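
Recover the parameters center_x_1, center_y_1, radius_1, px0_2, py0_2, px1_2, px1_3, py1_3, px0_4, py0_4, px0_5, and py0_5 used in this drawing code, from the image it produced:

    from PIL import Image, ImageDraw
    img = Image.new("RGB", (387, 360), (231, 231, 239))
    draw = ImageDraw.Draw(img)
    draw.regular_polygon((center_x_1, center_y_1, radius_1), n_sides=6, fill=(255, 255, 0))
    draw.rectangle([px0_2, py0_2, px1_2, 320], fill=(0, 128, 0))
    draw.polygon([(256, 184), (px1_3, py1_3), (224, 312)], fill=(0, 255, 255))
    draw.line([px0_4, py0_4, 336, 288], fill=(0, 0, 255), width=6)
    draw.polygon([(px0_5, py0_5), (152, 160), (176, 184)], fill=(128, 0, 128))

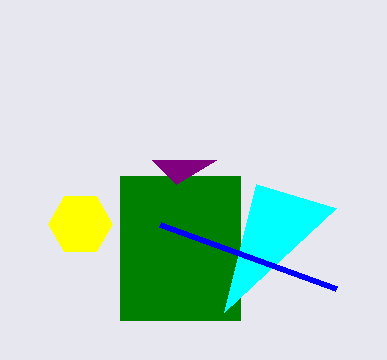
center_x_1 = 80, center_y_1 = 224, radius_1 = 32, px0_2 = 120, py0_2 = 176, px1_2 = 240, px1_3 = 336, py1_3 = 208, px0_4 = 160, py0_4 = 224, px0_5 = 216, py0_5 = 160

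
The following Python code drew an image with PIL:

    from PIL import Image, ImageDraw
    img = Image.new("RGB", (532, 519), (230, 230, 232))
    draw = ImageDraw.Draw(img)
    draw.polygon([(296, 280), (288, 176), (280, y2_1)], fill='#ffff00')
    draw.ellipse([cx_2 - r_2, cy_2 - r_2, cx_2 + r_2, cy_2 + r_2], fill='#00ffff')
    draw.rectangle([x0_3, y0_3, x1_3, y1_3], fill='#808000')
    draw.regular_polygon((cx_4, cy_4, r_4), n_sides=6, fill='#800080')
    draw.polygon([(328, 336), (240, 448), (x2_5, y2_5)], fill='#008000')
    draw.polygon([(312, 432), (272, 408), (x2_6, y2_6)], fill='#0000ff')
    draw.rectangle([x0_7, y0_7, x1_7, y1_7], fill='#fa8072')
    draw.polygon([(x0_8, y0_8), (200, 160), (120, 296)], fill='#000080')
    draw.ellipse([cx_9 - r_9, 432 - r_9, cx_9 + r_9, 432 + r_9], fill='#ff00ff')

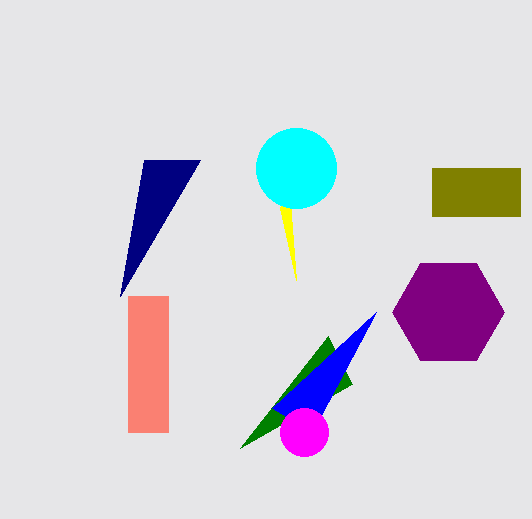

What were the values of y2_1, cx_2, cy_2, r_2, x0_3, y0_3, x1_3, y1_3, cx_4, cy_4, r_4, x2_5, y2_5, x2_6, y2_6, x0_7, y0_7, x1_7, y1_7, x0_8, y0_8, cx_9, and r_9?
y2_1 = 208; cx_2 = 296; cy_2 = 168; r_2 = 40; x0_3 = 432; y0_3 = 168; x1_3 = 520; y1_3 = 216; cx_4 = 448; cy_4 = 312; r_4 = 56; x2_5 = 352; y2_5 = 384; x2_6 = 376; y2_6 = 312; x0_7 = 128; y0_7 = 296; x1_7 = 168; y1_7 = 432; x0_8 = 144; y0_8 = 160; cx_9 = 304; r_9 = 24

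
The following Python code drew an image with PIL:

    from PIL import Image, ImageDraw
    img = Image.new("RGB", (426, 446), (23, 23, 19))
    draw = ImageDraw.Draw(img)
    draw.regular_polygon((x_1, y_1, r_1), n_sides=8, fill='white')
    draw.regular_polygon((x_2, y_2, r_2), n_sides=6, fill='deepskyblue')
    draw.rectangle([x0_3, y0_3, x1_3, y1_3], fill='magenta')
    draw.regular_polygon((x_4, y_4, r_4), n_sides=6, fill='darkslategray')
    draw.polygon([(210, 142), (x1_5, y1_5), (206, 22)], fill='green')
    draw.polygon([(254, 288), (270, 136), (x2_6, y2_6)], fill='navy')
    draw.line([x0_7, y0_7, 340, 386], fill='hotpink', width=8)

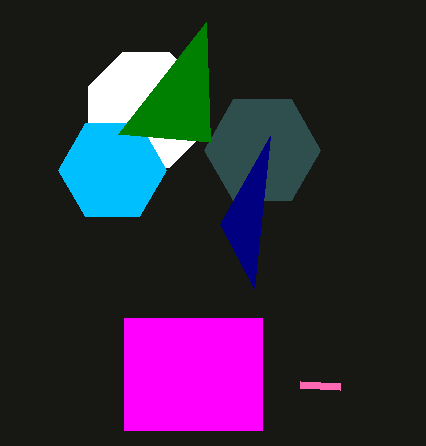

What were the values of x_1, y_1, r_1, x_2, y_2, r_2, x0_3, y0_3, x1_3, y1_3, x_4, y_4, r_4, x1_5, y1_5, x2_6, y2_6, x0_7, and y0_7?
x_1 = 146; y_1 = 110; r_1 = 62; x_2 = 112; y_2 = 170; r_2 = 54; x0_3 = 124; y0_3 = 318; x1_3 = 262; y1_3 = 430; x_4 = 262; y_4 = 150; r_4 = 58; x1_5 = 118; y1_5 = 134; x2_6 = 220; y2_6 = 224; x0_7 = 300; y0_7 = 384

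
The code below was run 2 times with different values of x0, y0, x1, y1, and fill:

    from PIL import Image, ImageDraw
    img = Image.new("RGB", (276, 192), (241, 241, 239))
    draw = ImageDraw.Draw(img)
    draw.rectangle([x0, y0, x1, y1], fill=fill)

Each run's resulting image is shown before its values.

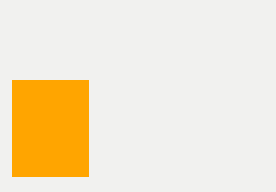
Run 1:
x0 = 12
y0 = 80
x1 = 88
y1 = 176
fill = 'orange'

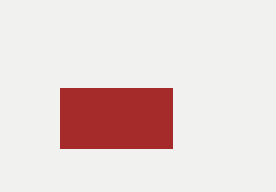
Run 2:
x0 = 60; y0 = 88; x1 = 172; y1 = 148; fill = 'brown'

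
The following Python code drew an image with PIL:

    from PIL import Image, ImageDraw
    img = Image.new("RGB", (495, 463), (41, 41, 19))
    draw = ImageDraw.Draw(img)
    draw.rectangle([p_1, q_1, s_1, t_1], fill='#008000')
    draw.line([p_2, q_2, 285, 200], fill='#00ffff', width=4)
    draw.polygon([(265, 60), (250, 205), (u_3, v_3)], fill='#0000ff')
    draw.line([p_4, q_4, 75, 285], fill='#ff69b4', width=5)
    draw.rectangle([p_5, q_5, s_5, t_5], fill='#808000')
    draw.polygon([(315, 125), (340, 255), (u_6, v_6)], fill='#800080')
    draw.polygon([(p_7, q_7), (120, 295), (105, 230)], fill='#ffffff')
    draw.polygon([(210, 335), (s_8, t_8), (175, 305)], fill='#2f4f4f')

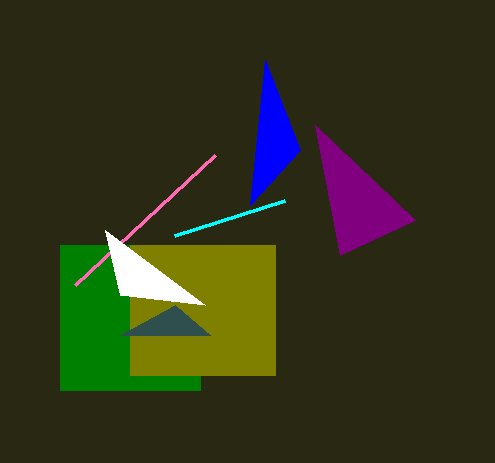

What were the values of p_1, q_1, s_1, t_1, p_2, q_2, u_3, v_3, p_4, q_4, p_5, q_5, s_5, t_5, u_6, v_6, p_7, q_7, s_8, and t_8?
p_1 = 60
q_1 = 245
s_1 = 200
t_1 = 390
p_2 = 175
q_2 = 235
u_3 = 300
v_3 = 150
p_4 = 215
q_4 = 155
p_5 = 130
q_5 = 245
s_5 = 275
t_5 = 375
u_6 = 415
v_6 = 220
p_7 = 205
q_7 = 305
s_8 = 120
t_8 = 335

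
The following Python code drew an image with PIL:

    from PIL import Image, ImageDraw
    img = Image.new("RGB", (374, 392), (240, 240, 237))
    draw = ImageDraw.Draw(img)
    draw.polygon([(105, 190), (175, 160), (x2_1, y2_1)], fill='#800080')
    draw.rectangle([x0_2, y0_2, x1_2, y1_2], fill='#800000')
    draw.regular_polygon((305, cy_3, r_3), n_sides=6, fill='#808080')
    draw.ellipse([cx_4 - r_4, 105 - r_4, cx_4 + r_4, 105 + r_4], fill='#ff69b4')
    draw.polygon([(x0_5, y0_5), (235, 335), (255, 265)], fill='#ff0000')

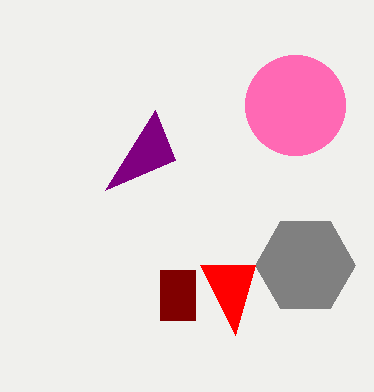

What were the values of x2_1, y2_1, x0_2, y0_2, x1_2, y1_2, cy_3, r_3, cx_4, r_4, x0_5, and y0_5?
x2_1 = 155; y2_1 = 110; x0_2 = 160; y0_2 = 270; x1_2 = 195; y1_2 = 320; cy_3 = 265; r_3 = 50; cx_4 = 295; r_4 = 50; x0_5 = 200; y0_5 = 265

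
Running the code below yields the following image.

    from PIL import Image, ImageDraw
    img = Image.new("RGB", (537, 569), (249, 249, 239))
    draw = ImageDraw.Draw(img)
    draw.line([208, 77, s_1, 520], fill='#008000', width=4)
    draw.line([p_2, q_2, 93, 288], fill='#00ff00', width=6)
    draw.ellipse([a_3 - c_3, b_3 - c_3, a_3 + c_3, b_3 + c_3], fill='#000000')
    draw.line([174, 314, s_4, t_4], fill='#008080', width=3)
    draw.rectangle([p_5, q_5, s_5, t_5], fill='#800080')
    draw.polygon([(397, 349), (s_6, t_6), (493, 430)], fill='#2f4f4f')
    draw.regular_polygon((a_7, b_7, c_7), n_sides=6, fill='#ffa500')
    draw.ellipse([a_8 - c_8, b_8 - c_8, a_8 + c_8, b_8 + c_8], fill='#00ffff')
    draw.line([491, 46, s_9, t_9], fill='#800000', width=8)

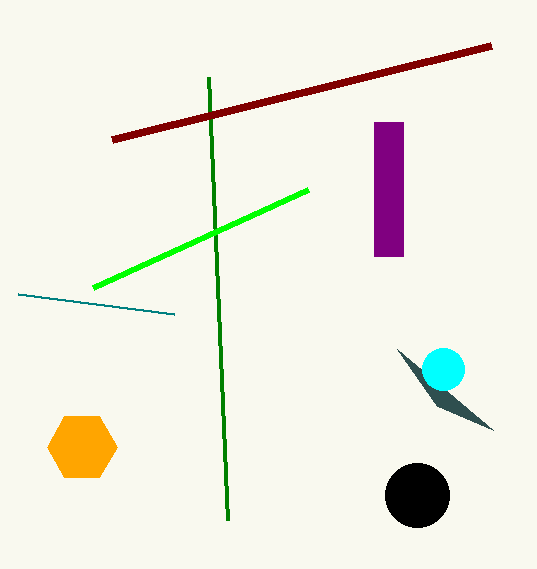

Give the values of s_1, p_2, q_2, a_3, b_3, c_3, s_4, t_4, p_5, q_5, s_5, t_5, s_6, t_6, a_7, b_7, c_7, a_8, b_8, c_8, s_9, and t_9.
s_1 = 227, p_2 = 308, q_2 = 190, a_3 = 417, b_3 = 495, c_3 = 32, s_4 = 18, t_4 = 294, p_5 = 374, q_5 = 122, s_5 = 403, t_5 = 256, s_6 = 437, t_6 = 406, a_7 = 82, b_7 = 447, c_7 = 35, a_8 = 443, b_8 = 369, c_8 = 21, s_9 = 112, t_9 = 140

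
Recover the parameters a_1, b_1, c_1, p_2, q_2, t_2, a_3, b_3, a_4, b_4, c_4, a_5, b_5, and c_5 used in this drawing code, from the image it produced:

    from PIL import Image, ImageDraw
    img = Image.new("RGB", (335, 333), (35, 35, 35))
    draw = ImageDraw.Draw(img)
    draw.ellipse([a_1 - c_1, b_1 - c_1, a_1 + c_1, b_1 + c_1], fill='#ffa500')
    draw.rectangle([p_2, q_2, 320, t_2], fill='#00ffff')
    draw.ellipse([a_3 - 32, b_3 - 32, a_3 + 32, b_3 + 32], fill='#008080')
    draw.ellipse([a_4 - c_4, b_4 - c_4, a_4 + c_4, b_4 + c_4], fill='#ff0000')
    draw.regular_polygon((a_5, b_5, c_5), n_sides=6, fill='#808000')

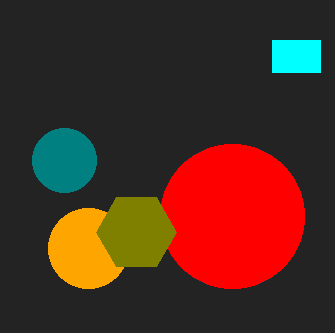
a_1 = 88, b_1 = 248, c_1 = 40, p_2 = 272, q_2 = 40, t_2 = 72, a_3 = 64, b_3 = 160, a_4 = 232, b_4 = 216, c_4 = 72, a_5 = 136, b_5 = 232, c_5 = 40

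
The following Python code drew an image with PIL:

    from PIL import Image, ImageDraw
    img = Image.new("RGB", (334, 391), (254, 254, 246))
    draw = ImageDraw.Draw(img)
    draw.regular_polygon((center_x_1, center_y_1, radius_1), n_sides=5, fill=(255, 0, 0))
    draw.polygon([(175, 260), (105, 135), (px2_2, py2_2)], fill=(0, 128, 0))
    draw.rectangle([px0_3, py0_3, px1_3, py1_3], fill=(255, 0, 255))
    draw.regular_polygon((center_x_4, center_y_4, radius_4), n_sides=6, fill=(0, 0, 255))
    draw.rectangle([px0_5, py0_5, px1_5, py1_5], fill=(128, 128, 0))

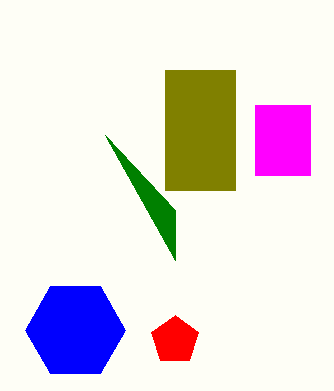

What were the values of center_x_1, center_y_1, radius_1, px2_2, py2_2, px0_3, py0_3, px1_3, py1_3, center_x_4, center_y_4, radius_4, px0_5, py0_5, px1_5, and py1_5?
center_x_1 = 175, center_y_1 = 340, radius_1 = 25, px2_2 = 175, py2_2 = 210, px0_3 = 255, py0_3 = 105, px1_3 = 310, py1_3 = 175, center_x_4 = 75, center_y_4 = 330, radius_4 = 50, px0_5 = 165, py0_5 = 70, px1_5 = 235, py1_5 = 190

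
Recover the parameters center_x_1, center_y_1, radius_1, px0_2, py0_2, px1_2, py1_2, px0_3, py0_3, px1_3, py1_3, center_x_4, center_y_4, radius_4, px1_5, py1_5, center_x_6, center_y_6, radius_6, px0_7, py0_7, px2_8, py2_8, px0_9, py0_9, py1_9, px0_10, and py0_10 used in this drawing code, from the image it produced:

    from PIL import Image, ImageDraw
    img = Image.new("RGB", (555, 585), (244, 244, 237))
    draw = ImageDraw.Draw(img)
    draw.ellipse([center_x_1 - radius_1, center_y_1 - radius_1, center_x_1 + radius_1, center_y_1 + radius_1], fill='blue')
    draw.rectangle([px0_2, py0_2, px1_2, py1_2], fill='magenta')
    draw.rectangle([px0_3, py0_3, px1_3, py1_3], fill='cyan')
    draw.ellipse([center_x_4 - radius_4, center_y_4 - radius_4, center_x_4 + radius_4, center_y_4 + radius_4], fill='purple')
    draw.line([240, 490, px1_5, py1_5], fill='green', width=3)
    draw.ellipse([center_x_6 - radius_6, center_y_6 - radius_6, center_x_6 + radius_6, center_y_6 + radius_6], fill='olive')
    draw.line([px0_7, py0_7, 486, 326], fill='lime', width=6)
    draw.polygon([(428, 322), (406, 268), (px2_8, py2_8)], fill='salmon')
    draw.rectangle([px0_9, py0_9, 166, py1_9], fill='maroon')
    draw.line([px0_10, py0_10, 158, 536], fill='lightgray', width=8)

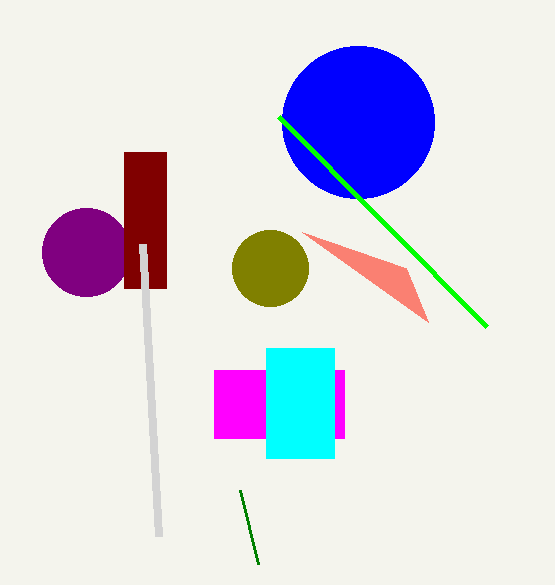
center_x_1 = 358; center_y_1 = 122; radius_1 = 76; px0_2 = 214; py0_2 = 370; px1_2 = 344; py1_2 = 438; px0_3 = 266; py0_3 = 348; px1_3 = 334; py1_3 = 458; center_x_4 = 86; center_y_4 = 252; radius_4 = 44; px1_5 = 258; py1_5 = 564; center_x_6 = 270; center_y_6 = 268; radius_6 = 38; px0_7 = 278; py0_7 = 116; px2_8 = 302; py2_8 = 232; px0_9 = 124; py0_9 = 152; py1_9 = 288; px0_10 = 142; py0_10 = 244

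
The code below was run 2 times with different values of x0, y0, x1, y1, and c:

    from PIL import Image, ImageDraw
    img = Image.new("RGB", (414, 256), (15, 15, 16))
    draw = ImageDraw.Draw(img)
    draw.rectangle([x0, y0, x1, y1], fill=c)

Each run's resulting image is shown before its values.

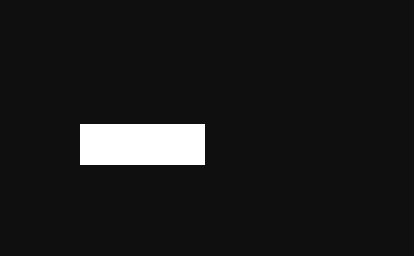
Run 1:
x0 = 80; y0 = 124; x1 = 204; y1 = 164; c = 'white'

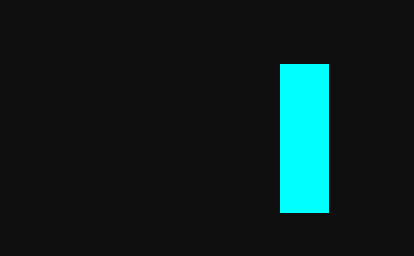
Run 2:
x0 = 280
y0 = 64
x1 = 328
y1 = 212
c = 'cyan'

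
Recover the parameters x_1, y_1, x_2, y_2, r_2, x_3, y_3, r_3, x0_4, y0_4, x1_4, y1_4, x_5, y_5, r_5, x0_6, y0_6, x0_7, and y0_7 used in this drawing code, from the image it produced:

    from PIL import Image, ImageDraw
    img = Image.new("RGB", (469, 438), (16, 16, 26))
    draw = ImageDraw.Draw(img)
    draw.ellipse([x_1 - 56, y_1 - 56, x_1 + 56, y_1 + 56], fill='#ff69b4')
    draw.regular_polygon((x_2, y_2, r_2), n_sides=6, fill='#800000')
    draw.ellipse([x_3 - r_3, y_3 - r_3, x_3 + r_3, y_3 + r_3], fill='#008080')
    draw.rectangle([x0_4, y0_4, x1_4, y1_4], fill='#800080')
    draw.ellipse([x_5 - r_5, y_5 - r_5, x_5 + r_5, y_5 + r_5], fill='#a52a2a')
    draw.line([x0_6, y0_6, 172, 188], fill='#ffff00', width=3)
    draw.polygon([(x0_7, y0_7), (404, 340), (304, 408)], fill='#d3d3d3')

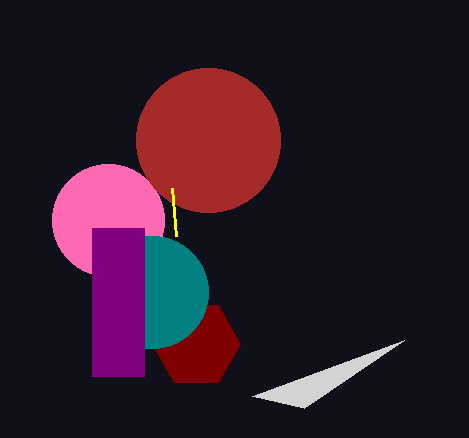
x_1 = 108, y_1 = 220, x_2 = 196, y_2 = 344, r_2 = 44, x_3 = 152, y_3 = 292, r_3 = 56, x0_4 = 92, y0_4 = 228, x1_4 = 144, y1_4 = 376, x_5 = 208, y_5 = 140, r_5 = 72, x0_6 = 176, y0_6 = 236, x0_7 = 252, y0_7 = 396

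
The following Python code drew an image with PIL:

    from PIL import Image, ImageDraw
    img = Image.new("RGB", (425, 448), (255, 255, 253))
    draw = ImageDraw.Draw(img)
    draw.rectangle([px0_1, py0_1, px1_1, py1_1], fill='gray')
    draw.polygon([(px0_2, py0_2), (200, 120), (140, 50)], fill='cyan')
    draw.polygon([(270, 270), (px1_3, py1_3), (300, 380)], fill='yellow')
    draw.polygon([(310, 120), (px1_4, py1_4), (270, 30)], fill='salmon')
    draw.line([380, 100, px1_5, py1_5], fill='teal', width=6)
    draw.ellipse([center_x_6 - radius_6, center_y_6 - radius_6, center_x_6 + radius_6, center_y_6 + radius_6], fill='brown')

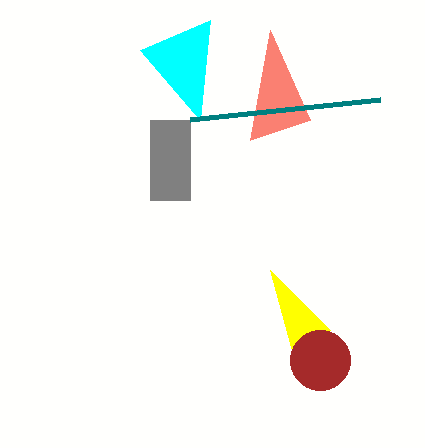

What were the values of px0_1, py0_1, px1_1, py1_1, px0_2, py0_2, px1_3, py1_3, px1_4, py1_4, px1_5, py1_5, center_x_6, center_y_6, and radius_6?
px0_1 = 150, py0_1 = 120, px1_1 = 190, py1_1 = 200, px0_2 = 210, py0_2 = 20, px1_3 = 330, py1_3 = 330, px1_4 = 250, py1_4 = 140, px1_5 = 190, py1_5 = 120, center_x_6 = 320, center_y_6 = 360, radius_6 = 30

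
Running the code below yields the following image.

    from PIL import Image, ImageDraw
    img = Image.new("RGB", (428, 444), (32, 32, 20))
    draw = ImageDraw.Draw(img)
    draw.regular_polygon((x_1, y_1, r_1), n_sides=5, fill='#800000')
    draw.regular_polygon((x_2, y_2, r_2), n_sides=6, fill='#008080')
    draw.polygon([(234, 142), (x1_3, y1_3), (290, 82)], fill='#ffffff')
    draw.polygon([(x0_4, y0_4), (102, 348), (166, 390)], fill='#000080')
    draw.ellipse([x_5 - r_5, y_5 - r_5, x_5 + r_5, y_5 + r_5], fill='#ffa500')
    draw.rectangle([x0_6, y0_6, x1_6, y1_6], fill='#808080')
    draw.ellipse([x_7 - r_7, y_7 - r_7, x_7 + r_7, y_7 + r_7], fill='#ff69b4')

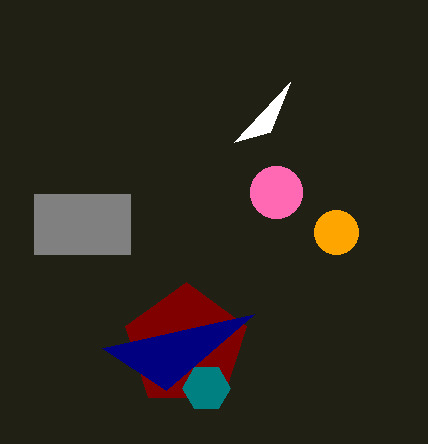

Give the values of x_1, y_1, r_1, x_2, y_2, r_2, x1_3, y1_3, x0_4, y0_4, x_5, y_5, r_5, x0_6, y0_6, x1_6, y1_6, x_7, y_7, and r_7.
x_1 = 186; y_1 = 346; r_1 = 64; x_2 = 206; y_2 = 388; r_2 = 24; x1_3 = 270; y1_3 = 132; x0_4 = 254; y0_4 = 314; x_5 = 336; y_5 = 232; r_5 = 22; x0_6 = 34; y0_6 = 194; x1_6 = 130; y1_6 = 254; x_7 = 276; y_7 = 192; r_7 = 26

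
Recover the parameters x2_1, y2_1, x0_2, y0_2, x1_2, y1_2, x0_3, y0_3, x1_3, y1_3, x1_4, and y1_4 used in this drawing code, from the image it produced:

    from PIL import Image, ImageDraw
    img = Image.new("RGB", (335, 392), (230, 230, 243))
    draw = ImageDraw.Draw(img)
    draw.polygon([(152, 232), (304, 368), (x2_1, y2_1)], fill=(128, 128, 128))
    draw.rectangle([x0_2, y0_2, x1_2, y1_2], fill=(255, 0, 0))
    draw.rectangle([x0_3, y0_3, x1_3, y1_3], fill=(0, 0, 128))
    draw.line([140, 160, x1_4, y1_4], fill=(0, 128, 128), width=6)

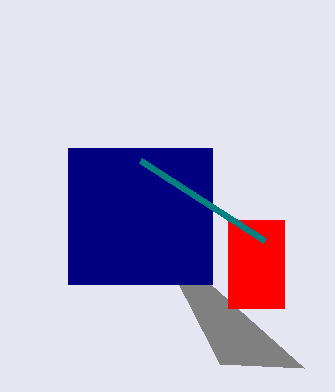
x2_1 = 220, y2_1 = 364, x0_2 = 228, y0_2 = 220, x1_2 = 284, y1_2 = 308, x0_3 = 68, y0_3 = 148, x1_3 = 212, y1_3 = 284, x1_4 = 264, y1_4 = 240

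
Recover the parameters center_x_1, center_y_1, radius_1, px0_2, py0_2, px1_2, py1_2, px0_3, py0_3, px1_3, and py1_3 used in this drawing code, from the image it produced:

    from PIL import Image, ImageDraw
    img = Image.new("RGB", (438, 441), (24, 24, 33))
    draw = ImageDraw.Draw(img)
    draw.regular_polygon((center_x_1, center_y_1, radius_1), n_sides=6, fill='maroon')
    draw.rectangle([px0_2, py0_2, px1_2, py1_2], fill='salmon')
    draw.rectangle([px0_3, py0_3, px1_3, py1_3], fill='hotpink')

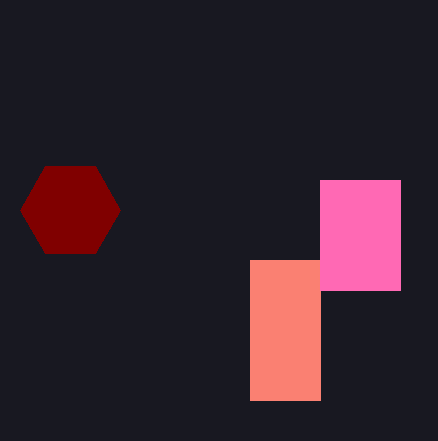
center_x_1 = 70
center_y_1 = 210
radius_1 = 50
px0_2 = 250
py0_2 = 260
px1_2 = 320
py1_2 = 400
px0_3 = 320
py0_3 = 180
px1_3 = 400
py1_3 = 290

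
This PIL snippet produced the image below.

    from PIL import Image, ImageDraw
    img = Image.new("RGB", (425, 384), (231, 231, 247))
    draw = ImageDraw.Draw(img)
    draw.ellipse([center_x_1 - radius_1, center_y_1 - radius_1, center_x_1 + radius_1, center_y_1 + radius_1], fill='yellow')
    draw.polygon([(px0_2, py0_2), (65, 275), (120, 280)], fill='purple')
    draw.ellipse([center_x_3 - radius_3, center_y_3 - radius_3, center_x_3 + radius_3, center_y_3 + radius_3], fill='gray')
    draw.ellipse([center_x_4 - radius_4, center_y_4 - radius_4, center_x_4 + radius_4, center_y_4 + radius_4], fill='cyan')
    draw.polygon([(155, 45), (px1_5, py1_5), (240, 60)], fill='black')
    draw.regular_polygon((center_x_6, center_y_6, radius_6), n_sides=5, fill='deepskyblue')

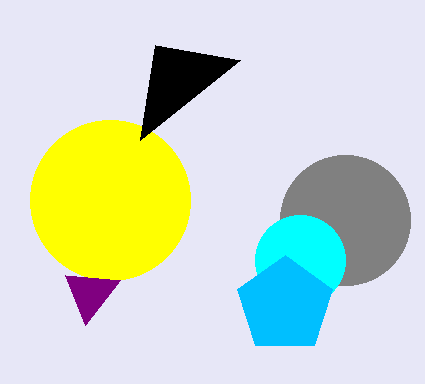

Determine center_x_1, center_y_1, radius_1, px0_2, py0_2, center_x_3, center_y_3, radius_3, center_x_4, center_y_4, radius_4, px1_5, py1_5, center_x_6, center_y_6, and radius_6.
center_x_1 = 110; center_y_1 = 200; radius_1 = 80; px0_2 = 85; py0_2 = 325; center_x_3 = 345; center_y_3 = 220; radius_3 = 65; center_x_4 = 300; center_y_4 = 260; radius_4 = 45; px1_5 = 140; py1_5 = 140; center_x_6 = 285; center_y_6 = 305; radius_6 = 50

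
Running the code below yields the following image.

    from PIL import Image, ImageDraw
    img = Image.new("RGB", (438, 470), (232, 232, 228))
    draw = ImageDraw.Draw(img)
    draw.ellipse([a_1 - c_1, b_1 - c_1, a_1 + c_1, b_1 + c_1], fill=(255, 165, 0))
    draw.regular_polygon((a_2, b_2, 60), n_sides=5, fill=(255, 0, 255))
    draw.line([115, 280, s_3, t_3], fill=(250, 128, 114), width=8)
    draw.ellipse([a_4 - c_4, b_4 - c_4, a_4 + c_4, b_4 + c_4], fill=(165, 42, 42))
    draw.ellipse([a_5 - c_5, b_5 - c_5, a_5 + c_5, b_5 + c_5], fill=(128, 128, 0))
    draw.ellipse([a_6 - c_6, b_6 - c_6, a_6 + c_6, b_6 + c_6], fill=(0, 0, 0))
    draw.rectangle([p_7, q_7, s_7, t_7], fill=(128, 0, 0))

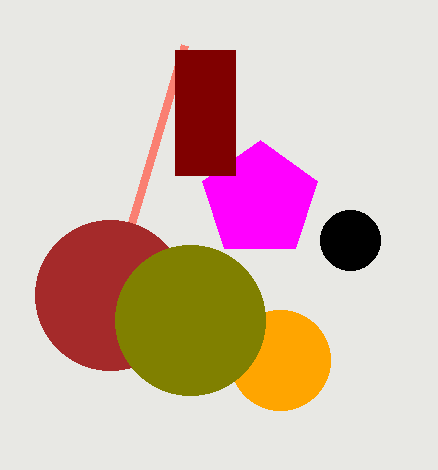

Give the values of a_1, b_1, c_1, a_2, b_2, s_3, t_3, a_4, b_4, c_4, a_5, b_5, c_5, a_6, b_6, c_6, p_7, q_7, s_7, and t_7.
a_1 = 280; b_1 = 360; c_1 = 50; a_2 = 260; b_2 = 200; s_3 = 185; t_3 = 45; a_4 = 110; b_4 = 295; c_4 = 75; a_5 = 190; b_5 = 320; c_5 = 75; a_6 = 350; b_6 = 240; c_6 = 30; p_7 = 175; q_7 = 50; s_7 = 235; t_7 = 175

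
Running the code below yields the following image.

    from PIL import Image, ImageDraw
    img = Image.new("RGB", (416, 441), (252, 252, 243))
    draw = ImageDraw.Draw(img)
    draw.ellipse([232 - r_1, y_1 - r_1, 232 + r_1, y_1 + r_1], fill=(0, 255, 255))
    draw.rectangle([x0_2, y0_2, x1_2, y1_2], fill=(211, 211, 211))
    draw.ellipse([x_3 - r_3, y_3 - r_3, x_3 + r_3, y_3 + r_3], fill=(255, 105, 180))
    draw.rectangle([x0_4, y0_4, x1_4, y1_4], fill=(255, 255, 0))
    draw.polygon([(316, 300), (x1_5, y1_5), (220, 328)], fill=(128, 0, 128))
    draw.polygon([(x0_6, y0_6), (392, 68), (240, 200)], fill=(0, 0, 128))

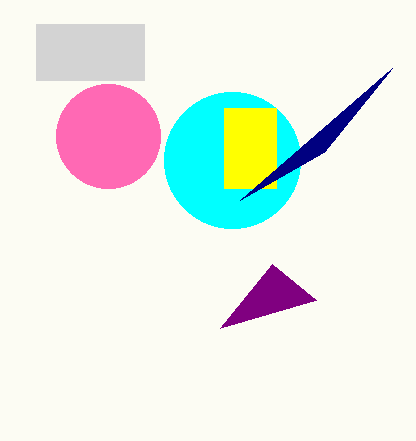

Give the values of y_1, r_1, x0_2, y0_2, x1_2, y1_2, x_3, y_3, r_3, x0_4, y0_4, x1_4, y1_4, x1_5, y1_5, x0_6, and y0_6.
y_1 = 160
r_1 = 68
x0_2 = 36
y0_2 = 24
x1_2 = 144
y1_2 = 80
x_3 = 108
y_3 = 136
r_3 = 52
x0_4 = 224
y0_4 = 108
x1_4 = 276
y1_4 = 188
x1_5 = 272
y1_5 = 264
x0_6 = 324
y0_6 = 152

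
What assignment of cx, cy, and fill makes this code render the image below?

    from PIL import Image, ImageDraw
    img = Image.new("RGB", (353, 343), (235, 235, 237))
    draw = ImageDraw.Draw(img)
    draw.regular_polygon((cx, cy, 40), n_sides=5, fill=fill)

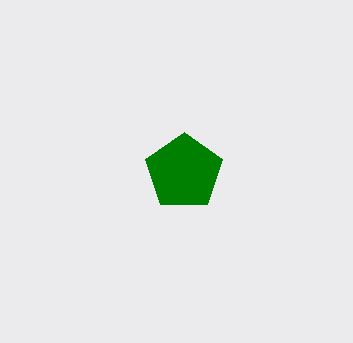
cx = 184, cy = 172, fill = 'green'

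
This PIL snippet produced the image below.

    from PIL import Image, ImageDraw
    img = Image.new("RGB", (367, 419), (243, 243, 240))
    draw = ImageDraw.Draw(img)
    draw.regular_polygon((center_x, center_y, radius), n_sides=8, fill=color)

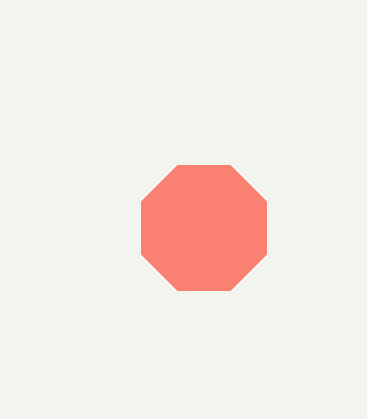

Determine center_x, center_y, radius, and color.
center_x = 204
center_y = 228
radius = 68
color = 'salmon'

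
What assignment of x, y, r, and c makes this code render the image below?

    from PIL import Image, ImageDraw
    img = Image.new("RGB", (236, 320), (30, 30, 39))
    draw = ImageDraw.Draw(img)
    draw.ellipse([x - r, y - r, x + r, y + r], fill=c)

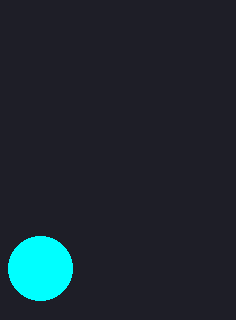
x = 40, y = 268, r = 32, c = 'cyan'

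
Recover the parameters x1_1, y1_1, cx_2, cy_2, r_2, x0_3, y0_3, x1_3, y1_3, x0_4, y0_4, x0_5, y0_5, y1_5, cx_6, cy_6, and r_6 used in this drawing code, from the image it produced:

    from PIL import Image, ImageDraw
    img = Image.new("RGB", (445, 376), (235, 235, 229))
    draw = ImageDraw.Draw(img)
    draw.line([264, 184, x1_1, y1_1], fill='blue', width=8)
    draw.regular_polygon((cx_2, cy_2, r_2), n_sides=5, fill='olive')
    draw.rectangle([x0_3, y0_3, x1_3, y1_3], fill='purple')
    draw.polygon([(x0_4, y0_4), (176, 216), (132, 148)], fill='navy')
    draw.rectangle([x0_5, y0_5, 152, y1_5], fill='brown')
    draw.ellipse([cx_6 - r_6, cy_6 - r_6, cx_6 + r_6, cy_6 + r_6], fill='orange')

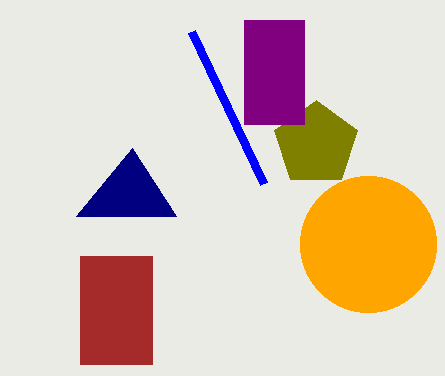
x1_1 = 192
y1_1 = 32
cx_2 = 316
cy_2 = 144
r_2 = 44
x0_3 = 244
y0_3 = 20
x1_3 = 304
y1_3 = 124
x0_4 = 76
y0_4 = 216
x0_5 = 80
y0_5 = 256
y1_5 = 364
cx_6 = 368
cy_6 = 244
r_6 = 68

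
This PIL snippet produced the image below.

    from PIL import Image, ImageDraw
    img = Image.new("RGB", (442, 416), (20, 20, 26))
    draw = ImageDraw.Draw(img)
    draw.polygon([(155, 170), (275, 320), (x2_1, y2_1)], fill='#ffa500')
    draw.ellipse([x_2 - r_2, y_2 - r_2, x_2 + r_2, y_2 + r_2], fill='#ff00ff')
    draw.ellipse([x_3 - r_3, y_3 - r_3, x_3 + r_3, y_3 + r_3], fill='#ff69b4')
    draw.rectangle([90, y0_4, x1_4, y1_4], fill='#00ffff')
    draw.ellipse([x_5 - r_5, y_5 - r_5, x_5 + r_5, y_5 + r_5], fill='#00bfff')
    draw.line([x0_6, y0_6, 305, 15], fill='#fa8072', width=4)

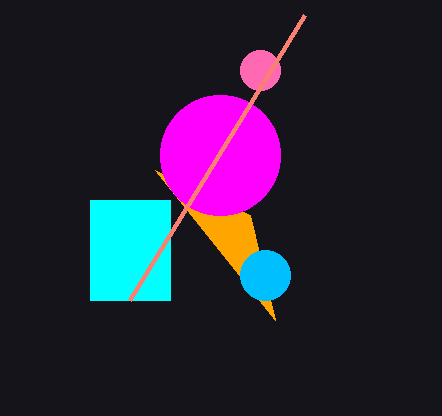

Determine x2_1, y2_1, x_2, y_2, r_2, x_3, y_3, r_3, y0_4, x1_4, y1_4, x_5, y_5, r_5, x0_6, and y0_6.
x2_1 = 250; y2_1 = 215; x_2 = 220; y_2 = 155; r_2 = 60; x_3 = 260; y_3 = 70; r_3 = 20; y0_4 = 200; x1_4 = 170; y1_4 = 300; x_5 = 265; y_5 = 275; r_5 = 25; x0_6 = 130; y0_6 = 300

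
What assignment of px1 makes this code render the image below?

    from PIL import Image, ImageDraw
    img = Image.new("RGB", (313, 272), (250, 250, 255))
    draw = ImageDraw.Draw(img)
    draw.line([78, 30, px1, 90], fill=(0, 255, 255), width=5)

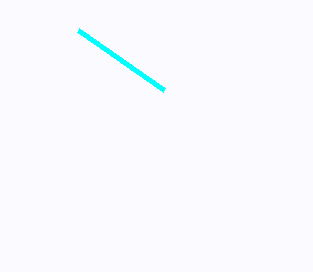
px1 = 164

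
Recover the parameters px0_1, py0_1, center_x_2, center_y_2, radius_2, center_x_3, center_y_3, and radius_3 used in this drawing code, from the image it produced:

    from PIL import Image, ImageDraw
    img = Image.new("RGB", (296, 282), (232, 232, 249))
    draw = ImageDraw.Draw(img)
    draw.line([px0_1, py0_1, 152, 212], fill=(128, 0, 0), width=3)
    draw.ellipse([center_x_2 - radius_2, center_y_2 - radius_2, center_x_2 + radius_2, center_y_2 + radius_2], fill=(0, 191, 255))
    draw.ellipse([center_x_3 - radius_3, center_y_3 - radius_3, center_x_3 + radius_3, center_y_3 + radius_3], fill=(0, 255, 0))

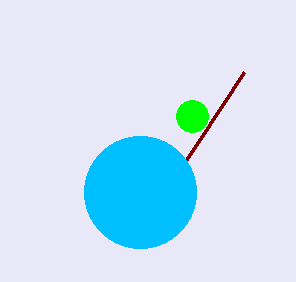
px0_1 = 244; py0_1 = 72; center_x_2 = 140; center_y_2 = 192; radius_2 = 56; center_x_3 = 192; center_y_3 = 116; radius_3 = 16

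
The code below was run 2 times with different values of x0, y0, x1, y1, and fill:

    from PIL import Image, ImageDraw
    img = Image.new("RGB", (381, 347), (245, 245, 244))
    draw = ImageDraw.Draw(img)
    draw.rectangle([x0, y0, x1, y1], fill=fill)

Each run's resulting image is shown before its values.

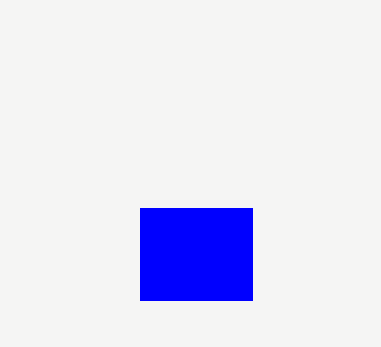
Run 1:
x0 = 140
y0 = 208
x1 = 252
y1 = 300
fill = 'blue'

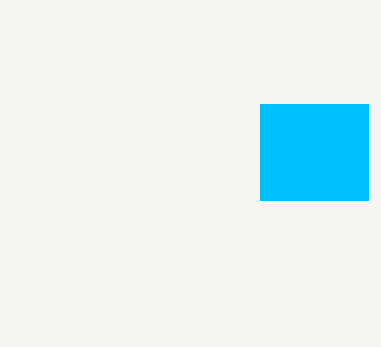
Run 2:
x0 = 260; y0 = 104; x1 = 368; y1 = 200; fill = 'deepskyblue'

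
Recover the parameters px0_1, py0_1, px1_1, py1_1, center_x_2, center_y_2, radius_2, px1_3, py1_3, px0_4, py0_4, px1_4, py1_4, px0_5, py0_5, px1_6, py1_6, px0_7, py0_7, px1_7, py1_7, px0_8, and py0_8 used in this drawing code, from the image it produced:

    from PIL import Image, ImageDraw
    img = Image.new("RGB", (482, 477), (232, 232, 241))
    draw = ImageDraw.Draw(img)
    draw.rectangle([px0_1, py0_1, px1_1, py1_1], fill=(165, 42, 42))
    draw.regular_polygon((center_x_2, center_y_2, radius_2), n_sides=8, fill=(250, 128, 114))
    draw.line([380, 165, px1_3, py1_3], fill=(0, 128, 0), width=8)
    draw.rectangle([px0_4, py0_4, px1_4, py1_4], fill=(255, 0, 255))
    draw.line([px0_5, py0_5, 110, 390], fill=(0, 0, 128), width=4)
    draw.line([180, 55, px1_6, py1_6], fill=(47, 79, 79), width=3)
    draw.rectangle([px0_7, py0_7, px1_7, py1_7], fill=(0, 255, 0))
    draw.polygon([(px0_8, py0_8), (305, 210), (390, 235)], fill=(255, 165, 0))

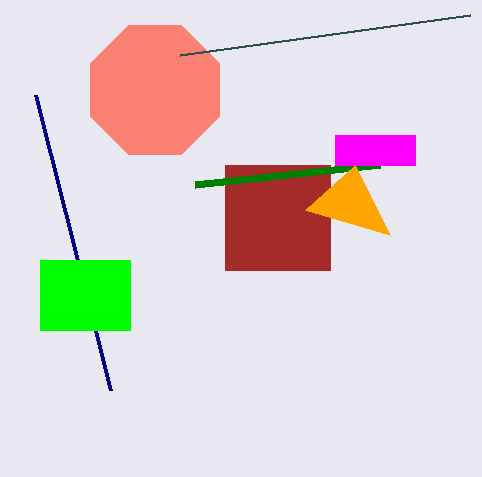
px0_1 = 225; py0_1 = 165; px1_1 = 330; py1_1 = 270; center_x_2 = 155; center_y_2 = 90; radius_2 = 70; px1_3 = 195; py1_3 = 185; px0_4 = 335; py0_4 = 135; px1_4 = 415; py1_4 = 165; px0_5 = 35; py0_5 = 95; px1_6 = 470; py1_6 = 15; px0_7 = 40; py0_7 = 260; px1_7 = 130; py1_7 = 330; px0_8 = 355; py0_8 = 165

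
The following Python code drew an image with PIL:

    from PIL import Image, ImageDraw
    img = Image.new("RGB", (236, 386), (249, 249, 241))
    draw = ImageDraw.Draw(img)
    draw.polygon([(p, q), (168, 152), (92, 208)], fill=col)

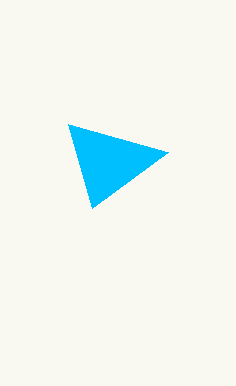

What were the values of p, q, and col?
p = 68, q = 124, col = 'deepskyblue'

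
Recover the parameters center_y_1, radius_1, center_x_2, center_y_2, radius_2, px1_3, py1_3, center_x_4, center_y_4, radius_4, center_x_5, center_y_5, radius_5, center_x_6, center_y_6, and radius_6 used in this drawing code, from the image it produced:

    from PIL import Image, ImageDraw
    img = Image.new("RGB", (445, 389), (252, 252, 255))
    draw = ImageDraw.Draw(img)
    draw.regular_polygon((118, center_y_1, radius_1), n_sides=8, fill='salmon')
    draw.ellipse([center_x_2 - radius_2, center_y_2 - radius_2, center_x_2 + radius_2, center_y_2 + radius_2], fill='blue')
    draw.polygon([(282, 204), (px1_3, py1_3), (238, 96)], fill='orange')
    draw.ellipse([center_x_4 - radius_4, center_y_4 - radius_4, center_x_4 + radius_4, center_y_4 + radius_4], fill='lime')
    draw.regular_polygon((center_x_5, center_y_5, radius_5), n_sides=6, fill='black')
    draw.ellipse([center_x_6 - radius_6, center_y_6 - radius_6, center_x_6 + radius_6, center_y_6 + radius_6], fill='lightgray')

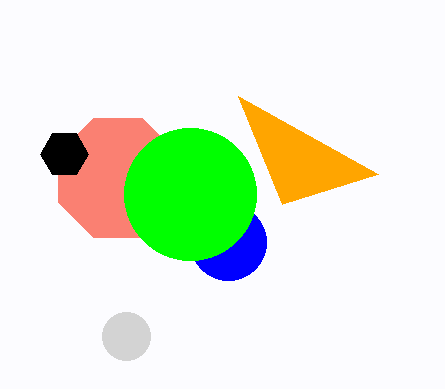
center_y_1 = 178
radius_1 = 64
center_x_2 = 228
center_y_2 = 242
radius_2 = 38
px1_3 = 378
py1_3 = 174
center_x_4 = 190
center_y_4 = 194
radius_4 = 66
center_x_5 = 64
center_y_5 = 154
radius_5 = 24
center_x_6 = 126
center_y_6 = 336
radius_6 = 24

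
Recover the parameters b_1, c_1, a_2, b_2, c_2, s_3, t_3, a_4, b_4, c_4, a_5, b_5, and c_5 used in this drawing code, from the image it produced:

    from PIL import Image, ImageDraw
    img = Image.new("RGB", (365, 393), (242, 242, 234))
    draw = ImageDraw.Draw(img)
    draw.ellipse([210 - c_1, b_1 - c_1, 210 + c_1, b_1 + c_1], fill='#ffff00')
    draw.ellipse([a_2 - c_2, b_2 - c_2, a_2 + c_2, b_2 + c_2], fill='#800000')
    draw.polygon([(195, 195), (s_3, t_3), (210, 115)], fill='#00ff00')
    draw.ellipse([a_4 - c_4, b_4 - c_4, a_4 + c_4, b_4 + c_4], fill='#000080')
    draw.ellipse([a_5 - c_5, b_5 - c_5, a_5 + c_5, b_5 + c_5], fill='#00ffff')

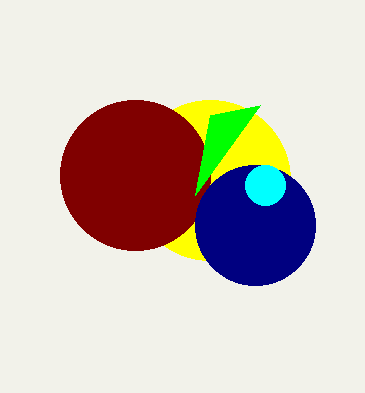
b_1 = 180; c_1 = 80; a_2 = 135; b_2 = 175; c_2 = 75; s_3 = 260; t_3 = 105; a_4 = 255; b_4 = 225; c_4 = 60; a_5 = 265; b_5 = 185; c_5 = 20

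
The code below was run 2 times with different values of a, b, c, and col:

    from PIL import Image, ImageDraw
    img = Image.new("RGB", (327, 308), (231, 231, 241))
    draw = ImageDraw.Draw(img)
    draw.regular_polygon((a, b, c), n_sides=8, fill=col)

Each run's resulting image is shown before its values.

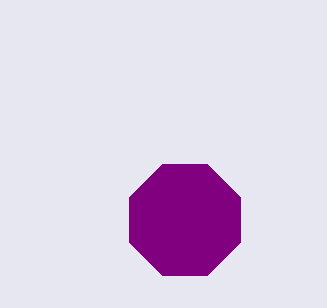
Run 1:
a = 185; b = 220; c = 60; col = 'purple'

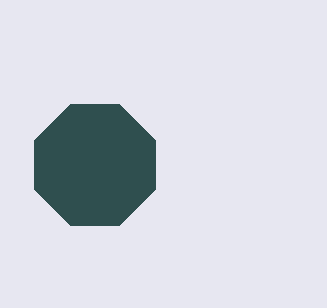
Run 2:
a = 95; b = 165; c = 65; col = 'darkslategray'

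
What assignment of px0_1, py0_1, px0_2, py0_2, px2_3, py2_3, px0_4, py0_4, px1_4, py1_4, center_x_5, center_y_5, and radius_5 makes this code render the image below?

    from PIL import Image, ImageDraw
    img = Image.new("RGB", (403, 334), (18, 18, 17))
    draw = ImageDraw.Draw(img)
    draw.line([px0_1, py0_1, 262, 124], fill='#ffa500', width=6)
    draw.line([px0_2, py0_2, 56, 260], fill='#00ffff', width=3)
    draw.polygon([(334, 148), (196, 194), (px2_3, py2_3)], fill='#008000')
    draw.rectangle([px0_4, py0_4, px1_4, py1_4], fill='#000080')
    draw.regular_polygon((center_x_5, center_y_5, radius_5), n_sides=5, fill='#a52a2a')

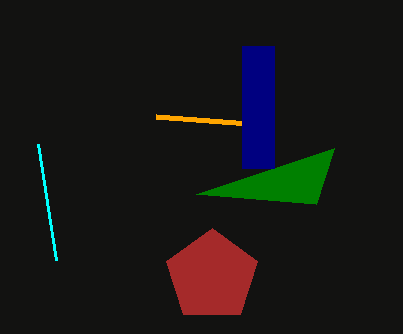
px0_1 = 156; py0_1 = 116; px0_2 = 38; py0_2 = 144; px2_3 = 316; py2_3 = 204; px0_4 = 242; py0_4 = 46; px1_4 = 274; py1_4 = 168; center_x_5 = 212; center_y_5 = 276; radius_5 = 48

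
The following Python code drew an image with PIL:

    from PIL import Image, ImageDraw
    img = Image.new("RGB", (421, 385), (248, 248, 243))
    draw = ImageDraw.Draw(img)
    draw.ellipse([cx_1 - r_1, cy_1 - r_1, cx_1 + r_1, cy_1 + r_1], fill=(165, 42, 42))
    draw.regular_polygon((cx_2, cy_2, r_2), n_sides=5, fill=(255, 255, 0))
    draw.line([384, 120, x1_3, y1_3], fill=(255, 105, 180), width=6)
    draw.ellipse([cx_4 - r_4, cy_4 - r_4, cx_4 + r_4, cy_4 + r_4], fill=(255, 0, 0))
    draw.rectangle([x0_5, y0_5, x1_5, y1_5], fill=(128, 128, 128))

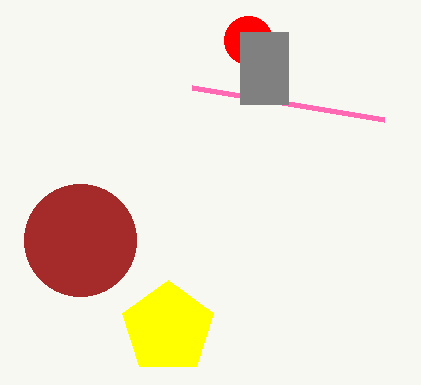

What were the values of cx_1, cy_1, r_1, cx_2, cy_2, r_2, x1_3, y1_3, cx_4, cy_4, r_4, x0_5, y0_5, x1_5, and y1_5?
cx_1 = 80; cy_1 = 240; r_1 = 56; cx_2 = 168; cy_2 = 328; r_2 = 48; x1_3 = 192; y1_3 = 88; cx_4 = 248; cy_4 = 40; r_4 = 24; x0_5 = 240; y0_5 = 32; x1_5 = 288; y1_5 = 104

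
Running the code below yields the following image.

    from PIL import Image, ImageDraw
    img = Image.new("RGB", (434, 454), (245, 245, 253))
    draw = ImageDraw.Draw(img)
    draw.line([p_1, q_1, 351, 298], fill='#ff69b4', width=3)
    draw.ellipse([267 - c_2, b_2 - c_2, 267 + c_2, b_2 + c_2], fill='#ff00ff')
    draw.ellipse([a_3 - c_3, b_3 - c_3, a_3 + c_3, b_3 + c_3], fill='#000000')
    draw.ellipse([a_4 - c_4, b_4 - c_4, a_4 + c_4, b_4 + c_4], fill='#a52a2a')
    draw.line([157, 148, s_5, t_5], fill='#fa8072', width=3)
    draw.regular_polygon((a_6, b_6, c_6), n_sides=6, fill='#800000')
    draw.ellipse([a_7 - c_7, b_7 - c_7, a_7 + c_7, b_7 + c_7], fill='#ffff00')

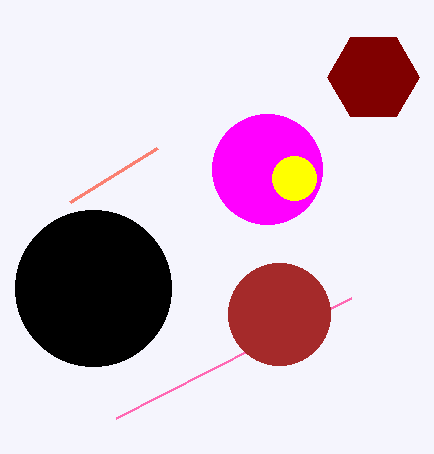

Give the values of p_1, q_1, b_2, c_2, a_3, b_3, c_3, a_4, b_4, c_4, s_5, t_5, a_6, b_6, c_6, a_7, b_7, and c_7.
p_1 = 116, q_1 = 418, b_2 = 169, c_2 = 55, a_3 = 93, b_3 = 288, c_3 = 78, a_4 = 279, b_4 = 314, c_4 = 51, s_5 = 70, t_5 = 202, a_6 = 373, b_6 = 77, c_6 = 46, a_7 = 294, b_7 = 178, c_7 = 22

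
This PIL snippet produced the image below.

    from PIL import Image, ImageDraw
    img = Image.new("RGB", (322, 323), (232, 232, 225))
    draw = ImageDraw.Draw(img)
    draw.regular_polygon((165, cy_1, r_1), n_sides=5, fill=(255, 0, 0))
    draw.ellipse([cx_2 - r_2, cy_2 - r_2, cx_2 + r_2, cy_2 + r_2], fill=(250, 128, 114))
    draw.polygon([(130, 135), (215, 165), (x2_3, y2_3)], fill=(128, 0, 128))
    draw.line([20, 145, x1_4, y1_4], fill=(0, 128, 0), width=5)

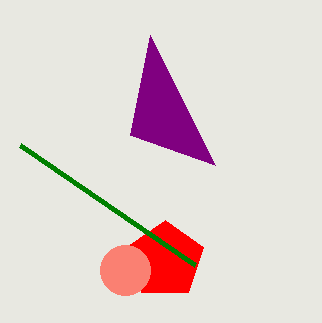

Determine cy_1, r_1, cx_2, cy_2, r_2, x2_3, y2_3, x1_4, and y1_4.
cy_1 = 260, r_1 = 40, cx_2 = 125, cy_2 = 270, r_2 = 25, x2_3 = 150, y2_3 = 35, x1_4 = 195, y1_4 = 265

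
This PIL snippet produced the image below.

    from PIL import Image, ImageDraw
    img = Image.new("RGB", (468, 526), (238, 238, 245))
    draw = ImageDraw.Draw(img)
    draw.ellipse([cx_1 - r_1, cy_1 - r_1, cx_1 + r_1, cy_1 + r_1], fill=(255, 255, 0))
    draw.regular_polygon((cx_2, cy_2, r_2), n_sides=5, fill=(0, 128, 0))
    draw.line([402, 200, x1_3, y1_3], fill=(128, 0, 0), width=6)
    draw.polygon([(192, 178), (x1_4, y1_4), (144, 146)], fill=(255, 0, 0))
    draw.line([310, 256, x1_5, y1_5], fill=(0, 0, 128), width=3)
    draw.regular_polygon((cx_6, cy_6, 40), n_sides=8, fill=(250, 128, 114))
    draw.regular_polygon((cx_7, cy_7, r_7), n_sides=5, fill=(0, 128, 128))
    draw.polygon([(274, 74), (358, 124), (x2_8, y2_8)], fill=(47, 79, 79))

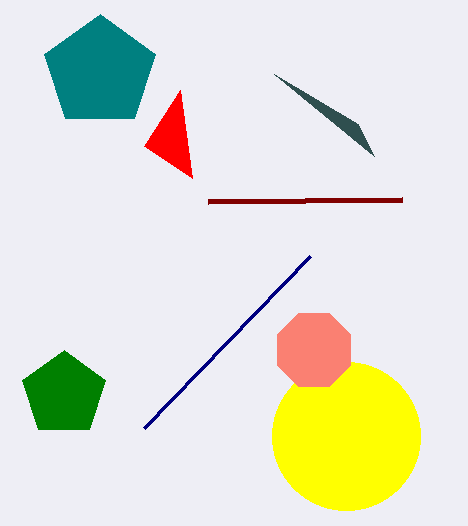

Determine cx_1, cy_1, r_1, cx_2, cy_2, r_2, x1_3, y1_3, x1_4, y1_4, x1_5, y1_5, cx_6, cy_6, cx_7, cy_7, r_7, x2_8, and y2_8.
cx_1 = 346, cy_1 = 436, r_1 = 74, cx_2 = 64, cy_2 = 394, r_2 = 44, x1_3 = 208, y1_3 = 202, x1_4 = 180, y1_4 = 90, x1_5 = 144, y1_5 = 428, cx_6 = 314, cy_6 = 350, cx_7 = 100, cy_7 = 72, r_7 = 58, x2_8 = 374, y2_8 = 156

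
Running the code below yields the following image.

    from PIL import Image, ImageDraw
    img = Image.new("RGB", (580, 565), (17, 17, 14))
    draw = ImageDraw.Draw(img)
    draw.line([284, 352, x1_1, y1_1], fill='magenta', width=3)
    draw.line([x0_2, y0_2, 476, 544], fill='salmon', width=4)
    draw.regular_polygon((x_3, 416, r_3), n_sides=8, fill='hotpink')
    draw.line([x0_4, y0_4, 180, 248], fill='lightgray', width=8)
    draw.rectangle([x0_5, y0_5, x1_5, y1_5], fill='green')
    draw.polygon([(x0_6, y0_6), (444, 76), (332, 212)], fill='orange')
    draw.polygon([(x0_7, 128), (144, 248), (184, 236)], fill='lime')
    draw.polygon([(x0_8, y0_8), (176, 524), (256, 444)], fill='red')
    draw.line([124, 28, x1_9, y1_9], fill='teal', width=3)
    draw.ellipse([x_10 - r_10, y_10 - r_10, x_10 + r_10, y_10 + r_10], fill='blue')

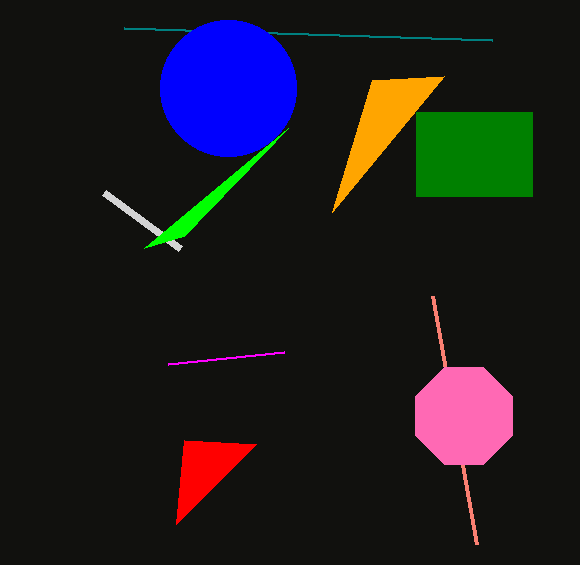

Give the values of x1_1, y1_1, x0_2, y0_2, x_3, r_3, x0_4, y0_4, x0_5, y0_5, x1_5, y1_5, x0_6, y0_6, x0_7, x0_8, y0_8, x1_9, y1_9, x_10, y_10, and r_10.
x1_1 = 168, y1_1 = 364, x0_2 = 432, y0_2 = 296, x_3 = 464, r_3 = 52, x0_4 = 104, y0_4 = 192, x0_5 = 416, y0_5 = 112, x1_5 = 532, y1_5 = 196, x0_6 = 372, y0_6 = 80, x0_7 = 288, x0_8 = 184, y0_8 = 440, x1_9 = 492, y1_9 = 40, x_10 = 228, y_10 = 88, r_10 = 68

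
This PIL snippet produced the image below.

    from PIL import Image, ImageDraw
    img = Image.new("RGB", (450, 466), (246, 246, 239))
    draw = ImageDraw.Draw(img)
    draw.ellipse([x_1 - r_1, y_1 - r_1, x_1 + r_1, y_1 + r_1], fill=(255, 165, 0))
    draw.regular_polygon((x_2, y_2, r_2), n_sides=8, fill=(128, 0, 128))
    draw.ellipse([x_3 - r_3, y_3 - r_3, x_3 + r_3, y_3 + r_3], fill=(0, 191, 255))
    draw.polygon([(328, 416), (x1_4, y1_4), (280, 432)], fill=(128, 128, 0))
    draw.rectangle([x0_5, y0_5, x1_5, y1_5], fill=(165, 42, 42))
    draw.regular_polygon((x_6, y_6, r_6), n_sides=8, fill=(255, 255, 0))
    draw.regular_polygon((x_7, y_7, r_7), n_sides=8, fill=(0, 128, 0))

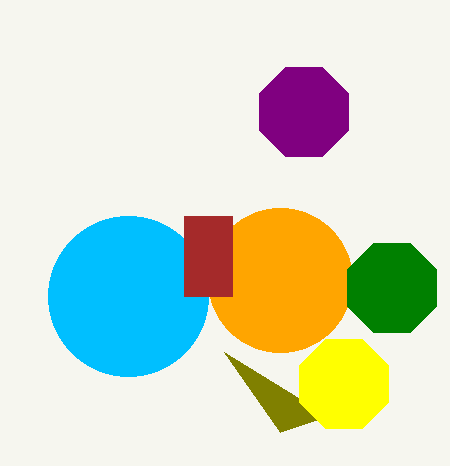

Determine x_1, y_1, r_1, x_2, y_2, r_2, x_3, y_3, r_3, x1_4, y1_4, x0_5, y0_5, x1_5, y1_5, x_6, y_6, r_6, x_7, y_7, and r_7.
x_1 = 280; y_1 = 280; r_1 = 72; x_2 = 304; y_2 = 112; r_2 = 48; x_3 = 128; y_3 = 296; r_3 = 80; x1_4 = 224; y1_4 = 352; x0_5 = 184; y0_5 = 216; x1_5 = 232; y1_5 = 296; x_6 = 344; y_6 = 384; r_6 = 48; x_7 = 392; y_7 = 288; r_7 = 48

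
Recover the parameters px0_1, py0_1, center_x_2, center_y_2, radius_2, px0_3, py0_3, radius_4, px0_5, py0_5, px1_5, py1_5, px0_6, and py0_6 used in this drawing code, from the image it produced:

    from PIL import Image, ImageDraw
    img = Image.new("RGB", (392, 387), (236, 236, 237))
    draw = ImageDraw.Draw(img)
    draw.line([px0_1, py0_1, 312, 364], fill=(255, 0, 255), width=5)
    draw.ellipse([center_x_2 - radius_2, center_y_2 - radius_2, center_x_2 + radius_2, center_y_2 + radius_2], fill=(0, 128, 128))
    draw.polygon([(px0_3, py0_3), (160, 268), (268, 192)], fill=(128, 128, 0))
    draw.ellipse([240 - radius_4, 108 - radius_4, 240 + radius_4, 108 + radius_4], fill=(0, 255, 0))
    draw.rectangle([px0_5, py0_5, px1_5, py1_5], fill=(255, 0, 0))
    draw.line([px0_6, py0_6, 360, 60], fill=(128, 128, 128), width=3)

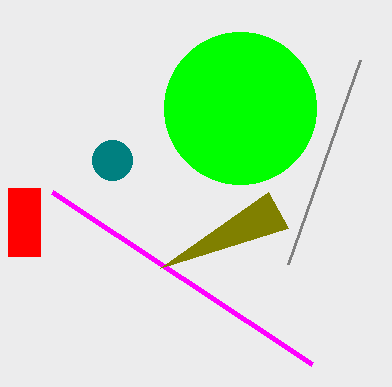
px0_1 = 52; py0_1 = 192; center_x_2 = 112; center_y_2 = 160; radius_2 = 20; px0_3 = 288; py0_3 = 228; radius_4 = 76; px0_5 = 8; py0_5 = 188; px1_5 = 40; py1_5 = 256; px0_6 = 288; py0_6 = 264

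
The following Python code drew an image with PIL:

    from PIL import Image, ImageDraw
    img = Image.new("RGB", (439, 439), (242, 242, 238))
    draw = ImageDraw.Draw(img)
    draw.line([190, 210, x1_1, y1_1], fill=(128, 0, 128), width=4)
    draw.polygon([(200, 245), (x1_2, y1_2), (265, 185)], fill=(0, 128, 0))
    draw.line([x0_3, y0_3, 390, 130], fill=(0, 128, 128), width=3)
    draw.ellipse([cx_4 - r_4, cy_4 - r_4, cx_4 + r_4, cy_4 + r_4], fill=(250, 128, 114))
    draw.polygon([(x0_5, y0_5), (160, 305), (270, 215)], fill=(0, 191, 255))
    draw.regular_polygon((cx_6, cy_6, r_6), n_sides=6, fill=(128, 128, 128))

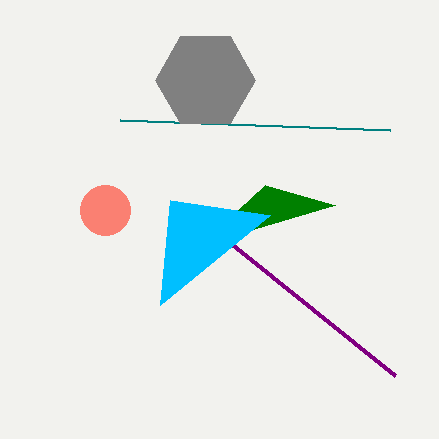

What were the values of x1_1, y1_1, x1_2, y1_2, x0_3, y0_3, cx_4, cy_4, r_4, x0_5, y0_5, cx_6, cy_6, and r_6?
x1_1 = 395
y1_1 = 375
x1_2 = 335
y1_2 = 205
x0_3 = 120
y0_3 = 120
cx_4 = 105
cy_4 = 210
r_4 = 25
x0_5 = 170
y0_5 = 200
cx_6 = 205
cy_6 = 80
r_6 = 50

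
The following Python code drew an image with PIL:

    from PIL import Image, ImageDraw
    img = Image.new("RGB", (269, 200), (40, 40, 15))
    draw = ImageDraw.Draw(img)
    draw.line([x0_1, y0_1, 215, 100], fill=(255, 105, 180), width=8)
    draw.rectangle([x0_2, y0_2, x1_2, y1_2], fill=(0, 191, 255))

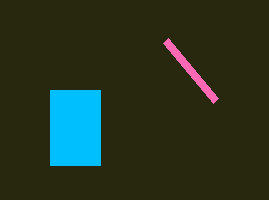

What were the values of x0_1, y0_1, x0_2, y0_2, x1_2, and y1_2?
x0_1 = 165, y0_1 = 40, x0_2 = 50, y0_2 = 90, x1_2 = 100, y1_2 = 165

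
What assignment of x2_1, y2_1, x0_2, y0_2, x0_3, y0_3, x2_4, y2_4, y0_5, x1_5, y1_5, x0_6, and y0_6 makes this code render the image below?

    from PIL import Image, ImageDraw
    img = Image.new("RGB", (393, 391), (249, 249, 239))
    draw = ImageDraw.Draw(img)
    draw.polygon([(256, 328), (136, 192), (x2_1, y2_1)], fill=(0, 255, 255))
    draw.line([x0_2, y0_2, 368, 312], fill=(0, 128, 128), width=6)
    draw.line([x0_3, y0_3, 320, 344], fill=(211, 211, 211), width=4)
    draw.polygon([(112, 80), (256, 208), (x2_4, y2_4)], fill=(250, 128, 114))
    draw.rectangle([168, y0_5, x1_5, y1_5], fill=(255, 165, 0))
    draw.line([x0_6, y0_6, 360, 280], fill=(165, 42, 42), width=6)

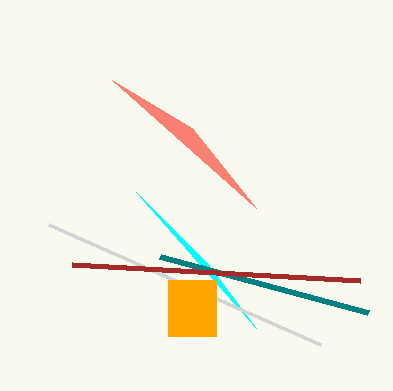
x2_1 = 208, y2_1 = 264, x0_2 = 160, y0_2 = 256, x0_3 = 48, y0_3 = 224, x2_4 = 192, y2_4 = 128, y0_5 = 280, x1_5 = 216, y1_5 = 336, x0_6 = 72, y0_6 = 264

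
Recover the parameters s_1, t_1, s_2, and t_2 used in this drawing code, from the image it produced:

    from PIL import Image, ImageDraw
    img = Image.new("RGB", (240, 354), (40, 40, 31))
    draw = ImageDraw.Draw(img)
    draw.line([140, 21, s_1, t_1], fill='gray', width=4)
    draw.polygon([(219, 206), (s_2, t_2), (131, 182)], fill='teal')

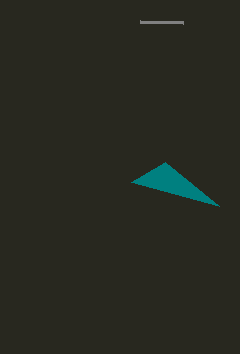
s_1 = 183, t_1 = 22, s_2 = 165, t_2 = 162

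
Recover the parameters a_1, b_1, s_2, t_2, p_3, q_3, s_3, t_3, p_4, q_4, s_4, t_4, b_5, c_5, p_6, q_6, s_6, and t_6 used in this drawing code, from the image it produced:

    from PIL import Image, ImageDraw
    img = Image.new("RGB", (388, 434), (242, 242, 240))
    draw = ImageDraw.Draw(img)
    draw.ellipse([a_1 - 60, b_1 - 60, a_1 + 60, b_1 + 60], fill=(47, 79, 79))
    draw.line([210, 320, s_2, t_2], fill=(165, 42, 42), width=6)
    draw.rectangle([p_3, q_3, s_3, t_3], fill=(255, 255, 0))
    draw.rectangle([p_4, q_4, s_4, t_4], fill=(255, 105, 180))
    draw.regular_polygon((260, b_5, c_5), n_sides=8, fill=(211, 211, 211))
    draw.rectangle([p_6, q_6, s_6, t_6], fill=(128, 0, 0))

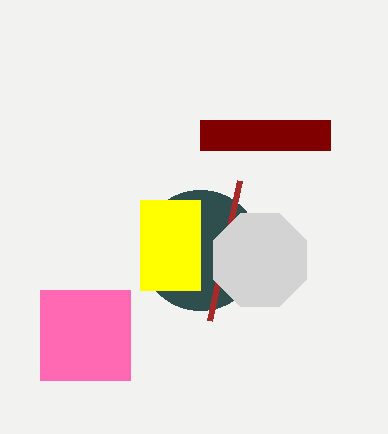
a_1 = 200
b_1 = 250
s_2 = 240
t_2 = 180
p_3 = 140
q_3 = 200
s_3 = 200
t_3 = 290
p_4 = 40
q_4 = 290
s_4 = 130
t_4 = 380
b_5 = 260
c_5 = 50
p_6 = 200
q_6 = 120
s_6 = 330
t_6 = 150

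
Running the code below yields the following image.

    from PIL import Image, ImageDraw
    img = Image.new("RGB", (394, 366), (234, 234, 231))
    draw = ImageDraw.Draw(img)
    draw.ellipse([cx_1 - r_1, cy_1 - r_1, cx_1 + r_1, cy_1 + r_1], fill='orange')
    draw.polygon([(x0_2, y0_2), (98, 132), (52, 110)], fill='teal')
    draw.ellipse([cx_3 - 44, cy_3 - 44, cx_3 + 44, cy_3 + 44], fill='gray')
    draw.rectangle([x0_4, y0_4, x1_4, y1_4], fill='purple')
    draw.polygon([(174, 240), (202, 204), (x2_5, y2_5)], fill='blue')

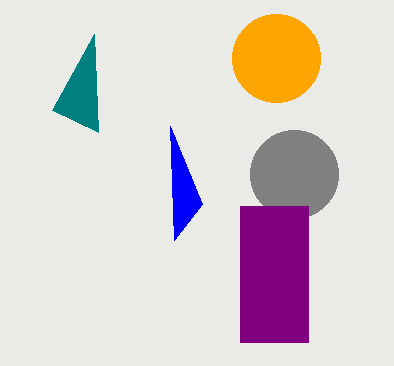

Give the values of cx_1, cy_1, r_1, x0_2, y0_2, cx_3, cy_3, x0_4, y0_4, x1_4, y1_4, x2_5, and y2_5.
cx_1 = 276; cy_1 = 58; r_1 = 44; x0_2 = 94; y0_2 = 34; cx_3 = 294; cy_3 = 174; x0_4 = 240; y0_4 = 206; x1_4 = 308; y1_4 = 342; x2_5 = 170; y2_5 = 126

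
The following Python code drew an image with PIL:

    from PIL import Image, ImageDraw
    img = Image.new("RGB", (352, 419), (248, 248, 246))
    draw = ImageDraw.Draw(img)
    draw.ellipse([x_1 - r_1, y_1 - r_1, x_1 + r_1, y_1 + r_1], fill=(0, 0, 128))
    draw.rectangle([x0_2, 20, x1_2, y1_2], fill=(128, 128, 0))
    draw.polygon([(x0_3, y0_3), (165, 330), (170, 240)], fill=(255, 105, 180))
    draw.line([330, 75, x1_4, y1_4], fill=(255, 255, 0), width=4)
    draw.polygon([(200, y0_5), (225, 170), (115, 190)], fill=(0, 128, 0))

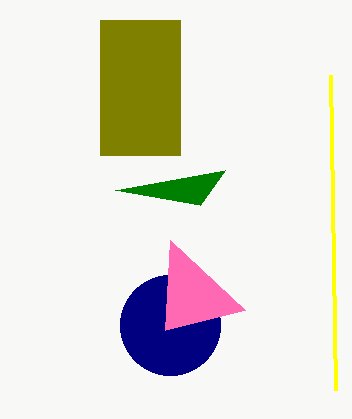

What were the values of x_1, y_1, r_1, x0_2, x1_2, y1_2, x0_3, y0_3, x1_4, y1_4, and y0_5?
x_1 = 170, y_1 = 325, r_1 = 50, x0_2 = 100, x1_2 = 180, y1_2 = 155, x0_3 = 245, y0_3 = 310, x1_4 = 335, y1_4 = 390, y0_5 = 205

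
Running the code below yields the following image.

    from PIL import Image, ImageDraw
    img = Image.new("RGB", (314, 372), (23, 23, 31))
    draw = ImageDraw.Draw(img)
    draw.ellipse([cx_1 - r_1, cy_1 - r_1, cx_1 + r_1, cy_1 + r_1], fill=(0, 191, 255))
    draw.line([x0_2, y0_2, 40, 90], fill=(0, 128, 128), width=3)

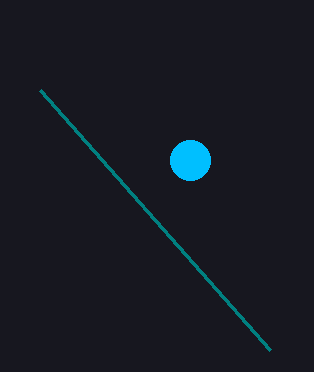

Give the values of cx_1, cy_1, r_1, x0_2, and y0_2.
cx_1 = 190; cy_1 = 160; r_1 = 20; x0_2 = 270; y0_2 = 350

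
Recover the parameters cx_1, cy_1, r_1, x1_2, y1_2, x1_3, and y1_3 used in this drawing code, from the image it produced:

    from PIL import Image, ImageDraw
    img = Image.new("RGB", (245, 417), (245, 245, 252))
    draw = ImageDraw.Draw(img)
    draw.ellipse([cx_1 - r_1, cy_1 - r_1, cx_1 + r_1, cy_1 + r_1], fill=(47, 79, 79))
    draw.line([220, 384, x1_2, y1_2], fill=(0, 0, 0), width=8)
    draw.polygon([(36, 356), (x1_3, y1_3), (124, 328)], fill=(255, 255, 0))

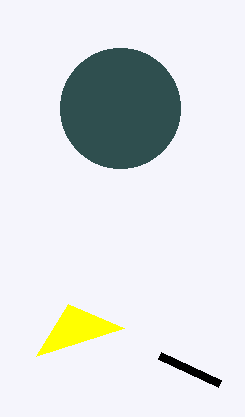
cx_1 = 120
cy_1 = 108
r_1 = 60
x1_2 = 160
y1_2 = 356
x1_3 = 68
y1_3 = 304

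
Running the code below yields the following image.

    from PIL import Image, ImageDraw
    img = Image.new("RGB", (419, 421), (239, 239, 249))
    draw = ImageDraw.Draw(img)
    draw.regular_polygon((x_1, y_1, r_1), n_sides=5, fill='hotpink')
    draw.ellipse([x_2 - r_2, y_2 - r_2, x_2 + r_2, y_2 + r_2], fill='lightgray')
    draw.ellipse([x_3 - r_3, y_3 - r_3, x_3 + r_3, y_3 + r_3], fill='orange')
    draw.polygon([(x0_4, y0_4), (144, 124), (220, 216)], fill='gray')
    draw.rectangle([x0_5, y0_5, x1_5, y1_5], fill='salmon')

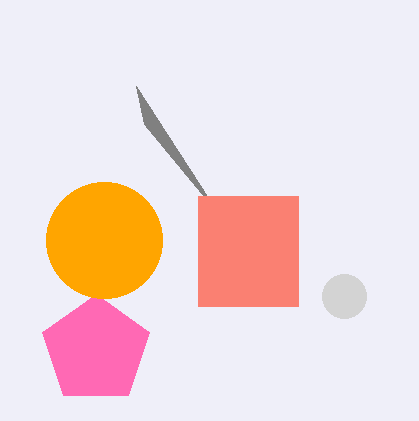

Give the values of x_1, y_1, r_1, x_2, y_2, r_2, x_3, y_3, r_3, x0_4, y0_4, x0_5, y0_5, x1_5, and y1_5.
x_1 = 96
y_1 = 350
r_1 = 56
x_2 = 344
y_2 = 296
r_2 = 22
x_3 = 104
y_3 = 240
r_3 = 58
x0_4 = 136
y0_4 = 86
x0_5 = 198
y0_5 = 196
x1_5 = 298
y1_5 = 306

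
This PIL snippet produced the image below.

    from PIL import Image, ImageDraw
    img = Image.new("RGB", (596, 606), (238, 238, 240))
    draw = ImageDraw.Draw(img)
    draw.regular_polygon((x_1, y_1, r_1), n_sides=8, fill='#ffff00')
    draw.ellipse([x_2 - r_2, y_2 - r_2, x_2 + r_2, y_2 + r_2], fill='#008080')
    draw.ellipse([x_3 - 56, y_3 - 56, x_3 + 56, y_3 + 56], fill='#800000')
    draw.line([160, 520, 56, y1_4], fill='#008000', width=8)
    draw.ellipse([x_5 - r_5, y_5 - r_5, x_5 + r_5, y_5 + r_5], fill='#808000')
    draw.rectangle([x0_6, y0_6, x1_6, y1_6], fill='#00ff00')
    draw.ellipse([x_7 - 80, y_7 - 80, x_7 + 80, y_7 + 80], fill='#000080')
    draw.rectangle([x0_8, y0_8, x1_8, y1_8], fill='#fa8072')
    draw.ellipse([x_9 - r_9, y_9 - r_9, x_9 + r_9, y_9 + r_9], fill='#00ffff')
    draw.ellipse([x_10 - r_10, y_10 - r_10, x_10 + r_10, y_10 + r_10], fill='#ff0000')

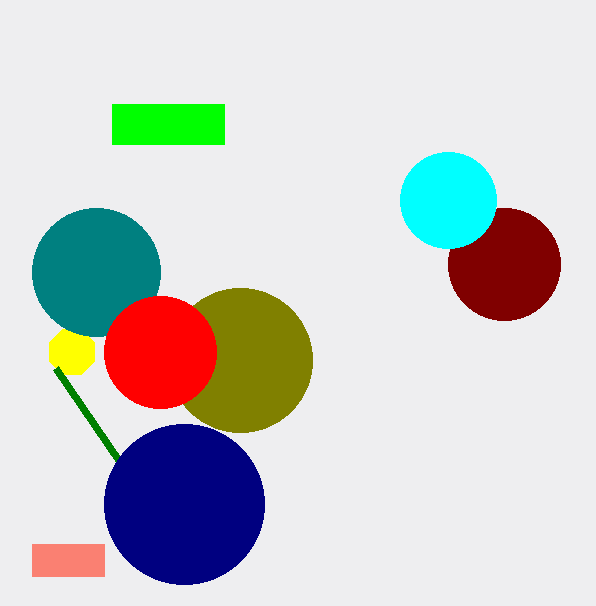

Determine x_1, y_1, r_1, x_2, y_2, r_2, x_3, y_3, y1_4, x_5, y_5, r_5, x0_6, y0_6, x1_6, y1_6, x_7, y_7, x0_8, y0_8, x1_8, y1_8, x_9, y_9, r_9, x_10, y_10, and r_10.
x_1 = 72; y_1 = 352; r_1 = 24; x_2 = 96; y_2 = 272; r_2 = 64; x_3 = 504; y_3 = 264; y1_4 = 368; x_5 = 240; y_5 = 360; r_5 = 72; x0_6 = 112; y0_6 = 104; x1_6 = 224; y1_6 = 144; x_7 = 184; y_7 = 504; x0_8 = 32; y0_8 = 544; x1_8 = 104; y1_8 = 576; x_9 = 448; y_9 = 200; r_9 = 48; x_10 = 160; y_10 = 352; r_10 = 56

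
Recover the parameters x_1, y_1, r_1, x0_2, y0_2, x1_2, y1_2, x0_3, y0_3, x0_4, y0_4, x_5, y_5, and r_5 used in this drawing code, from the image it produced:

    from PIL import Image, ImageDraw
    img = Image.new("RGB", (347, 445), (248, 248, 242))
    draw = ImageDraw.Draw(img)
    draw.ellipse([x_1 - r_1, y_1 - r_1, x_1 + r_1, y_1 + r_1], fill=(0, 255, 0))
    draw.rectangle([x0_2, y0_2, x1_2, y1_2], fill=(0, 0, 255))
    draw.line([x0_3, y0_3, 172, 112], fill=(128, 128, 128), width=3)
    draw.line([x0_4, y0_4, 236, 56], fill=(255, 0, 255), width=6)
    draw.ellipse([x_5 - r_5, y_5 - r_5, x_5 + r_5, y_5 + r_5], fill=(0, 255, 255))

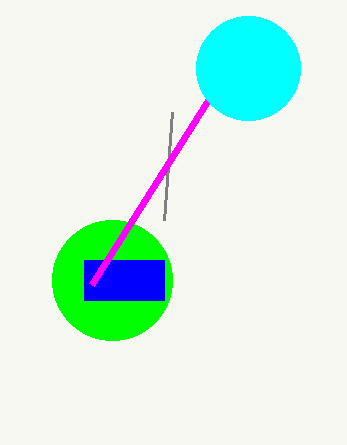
x_1 = 112
y_1 = 280
r_1 = 60
x0_2 = 84
y0_2 = 260
x1_2 = 164
y1_2 = 300
x0_3 = 164
y0_3 = 220
x0_4 = 92
y0_4 = 284
x_5 = 248
y_5 = 68
r_5 = 52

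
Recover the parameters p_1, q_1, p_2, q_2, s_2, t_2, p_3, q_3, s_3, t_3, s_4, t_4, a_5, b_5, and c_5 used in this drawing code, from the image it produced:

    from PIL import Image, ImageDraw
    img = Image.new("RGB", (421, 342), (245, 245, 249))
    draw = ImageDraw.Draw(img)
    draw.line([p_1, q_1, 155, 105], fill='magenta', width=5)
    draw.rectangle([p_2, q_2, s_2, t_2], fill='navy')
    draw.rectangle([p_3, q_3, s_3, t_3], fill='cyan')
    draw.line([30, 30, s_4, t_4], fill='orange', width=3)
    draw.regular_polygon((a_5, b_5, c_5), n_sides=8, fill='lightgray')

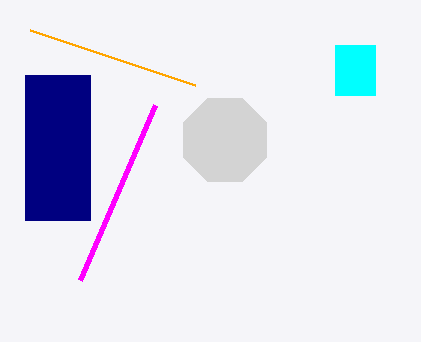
p_1 = 80, q_1 = 280, p_2 = 25, q_2 = 75, s_2 = 90, t_2 = 220, p_3 = 335, q_3 = 45, s_3 = 375, t_3 = 95, s_4 = 195, t_4 = 85, a_5 = 225, b_5 = 140, c_5 = 45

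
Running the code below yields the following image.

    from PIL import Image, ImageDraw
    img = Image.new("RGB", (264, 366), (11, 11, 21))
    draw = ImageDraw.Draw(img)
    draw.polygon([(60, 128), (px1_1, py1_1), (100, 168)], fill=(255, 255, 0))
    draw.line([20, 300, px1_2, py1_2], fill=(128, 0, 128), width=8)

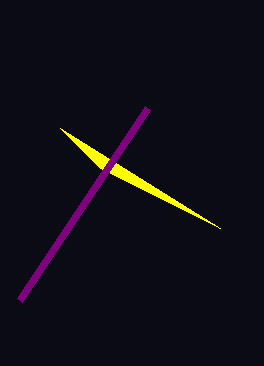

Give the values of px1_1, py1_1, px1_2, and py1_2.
px1_1 = 220
py1_1 = 228
px1_2 = 148
py1_2 = 108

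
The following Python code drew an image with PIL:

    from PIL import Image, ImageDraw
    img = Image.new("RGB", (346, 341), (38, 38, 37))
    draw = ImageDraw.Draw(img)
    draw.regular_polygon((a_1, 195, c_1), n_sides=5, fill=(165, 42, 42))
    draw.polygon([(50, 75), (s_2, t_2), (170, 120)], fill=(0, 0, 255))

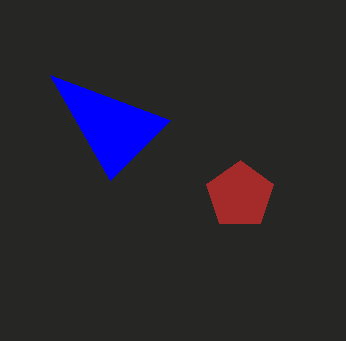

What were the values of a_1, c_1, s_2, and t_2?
a_1 = 240; c_1 = 35; s_2 = 110; t_2 = 180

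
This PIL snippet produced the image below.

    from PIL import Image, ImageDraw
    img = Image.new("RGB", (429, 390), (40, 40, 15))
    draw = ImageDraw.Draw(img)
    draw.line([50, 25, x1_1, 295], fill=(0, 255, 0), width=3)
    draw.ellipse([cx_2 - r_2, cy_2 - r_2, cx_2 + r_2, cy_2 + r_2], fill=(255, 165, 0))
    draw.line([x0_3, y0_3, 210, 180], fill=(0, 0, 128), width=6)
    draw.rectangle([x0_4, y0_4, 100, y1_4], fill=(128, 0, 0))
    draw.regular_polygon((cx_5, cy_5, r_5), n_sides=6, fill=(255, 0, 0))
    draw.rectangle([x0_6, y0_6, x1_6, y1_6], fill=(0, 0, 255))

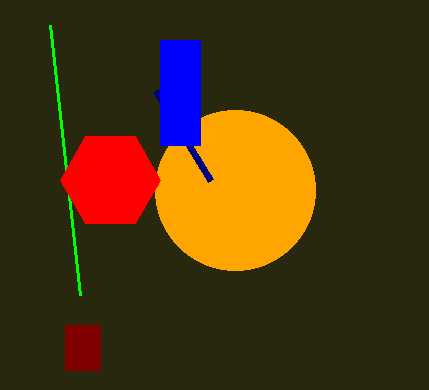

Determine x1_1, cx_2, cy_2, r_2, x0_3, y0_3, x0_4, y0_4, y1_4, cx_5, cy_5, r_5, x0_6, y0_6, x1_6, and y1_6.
x1_1 = 80, cx_2 = 235, cy_2 = 190, r_2 = 80, x0_3 = 155, y0_3 = 90, x0_4 = 65, y0_4 = 325, y1_4 = 370, cx_5 = 110, cy_5 = 180, r_5 = 50, x0_6 = 160, y0_6 = 40, x1_6 = 200, y1_6 = 145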